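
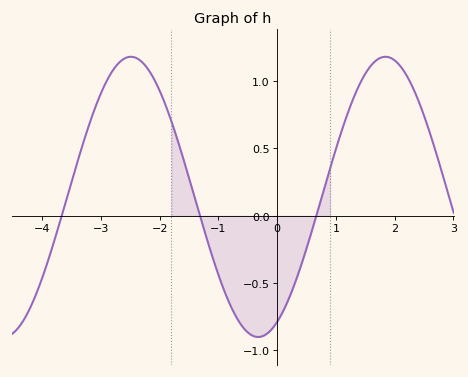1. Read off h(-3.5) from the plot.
0.252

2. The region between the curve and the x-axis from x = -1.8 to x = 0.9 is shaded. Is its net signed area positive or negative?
negative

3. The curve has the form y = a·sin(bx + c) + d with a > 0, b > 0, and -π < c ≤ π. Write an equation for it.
y = 1.04sin(1.45x - 1.1) + 0.14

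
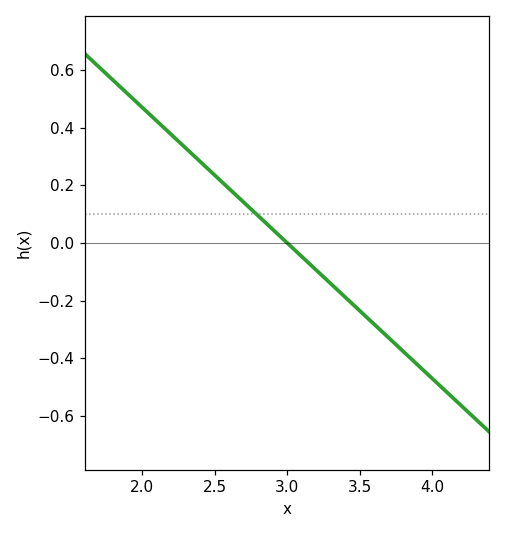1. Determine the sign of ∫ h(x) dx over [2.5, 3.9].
negative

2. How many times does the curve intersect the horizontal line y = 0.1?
1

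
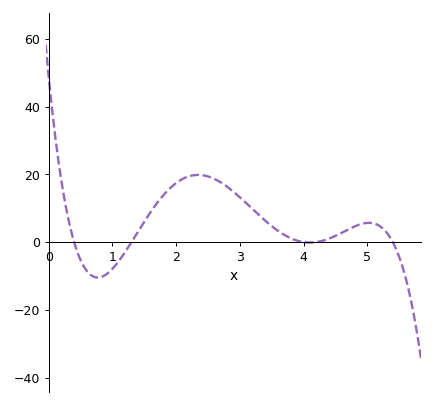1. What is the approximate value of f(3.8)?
1.13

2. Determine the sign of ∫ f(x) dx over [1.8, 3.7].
positive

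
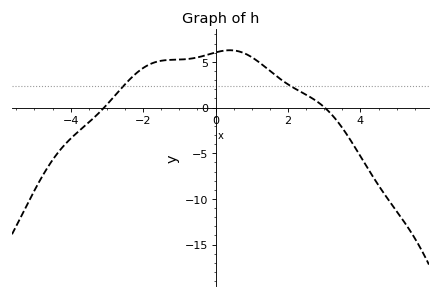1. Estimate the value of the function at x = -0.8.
5.3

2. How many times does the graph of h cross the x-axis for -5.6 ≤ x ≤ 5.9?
2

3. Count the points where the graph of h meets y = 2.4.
2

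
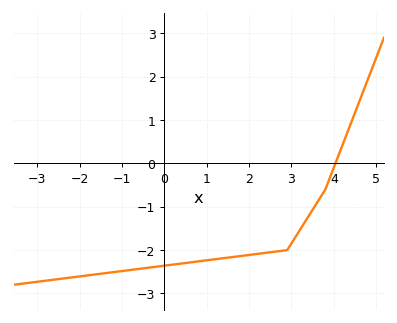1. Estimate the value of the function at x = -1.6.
-2.6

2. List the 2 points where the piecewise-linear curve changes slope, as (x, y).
(2.9, -2); (3.8, -0.6)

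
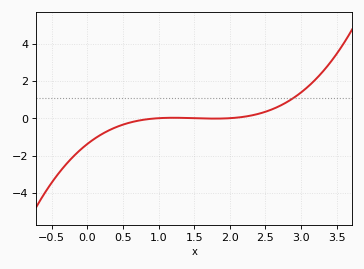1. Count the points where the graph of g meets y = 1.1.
1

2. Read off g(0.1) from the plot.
-1.2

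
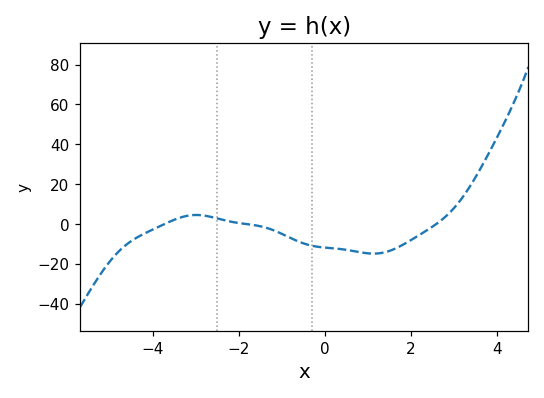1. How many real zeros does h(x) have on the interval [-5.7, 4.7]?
3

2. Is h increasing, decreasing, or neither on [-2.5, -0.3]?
decreasing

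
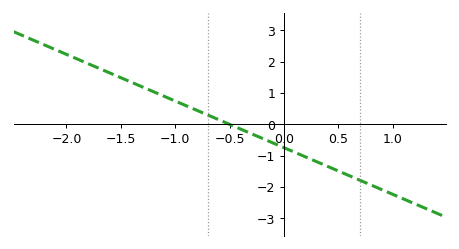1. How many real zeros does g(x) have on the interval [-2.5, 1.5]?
1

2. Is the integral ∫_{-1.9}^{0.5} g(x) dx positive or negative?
positive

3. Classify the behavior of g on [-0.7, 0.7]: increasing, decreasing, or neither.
decreasing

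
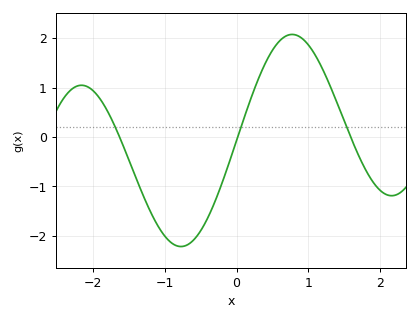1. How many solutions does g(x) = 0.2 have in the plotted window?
3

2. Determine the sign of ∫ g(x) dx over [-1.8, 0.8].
negative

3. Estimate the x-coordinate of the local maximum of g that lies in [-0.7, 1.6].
0.776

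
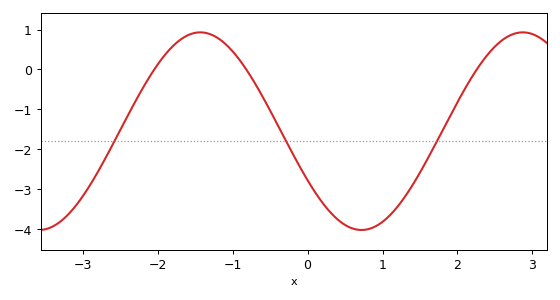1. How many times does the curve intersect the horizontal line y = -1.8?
3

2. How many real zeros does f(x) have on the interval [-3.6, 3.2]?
3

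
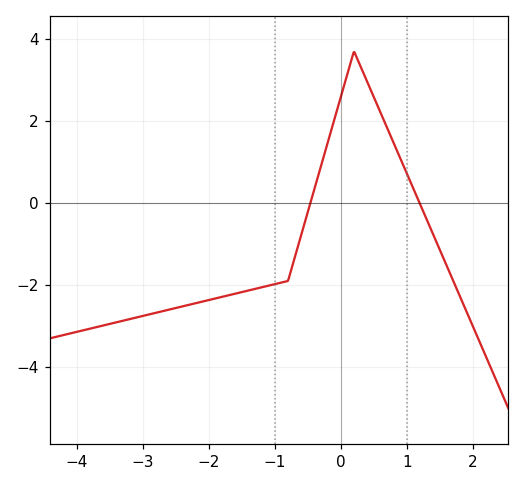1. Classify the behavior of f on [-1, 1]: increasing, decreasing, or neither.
neither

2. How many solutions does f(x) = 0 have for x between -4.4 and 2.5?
2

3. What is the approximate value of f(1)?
0.726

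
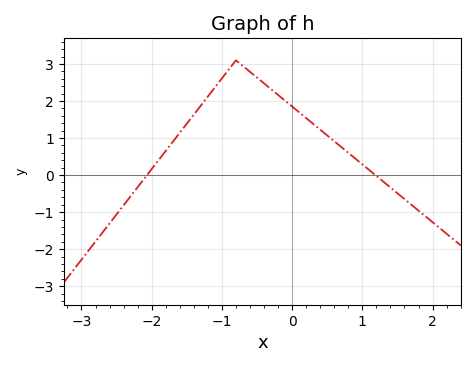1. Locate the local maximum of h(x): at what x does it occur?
-0.801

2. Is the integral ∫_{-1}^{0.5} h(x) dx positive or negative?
positive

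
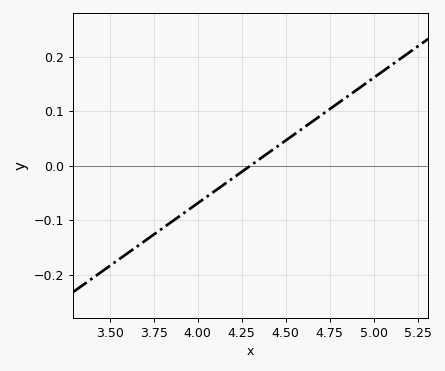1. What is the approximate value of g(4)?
-0.069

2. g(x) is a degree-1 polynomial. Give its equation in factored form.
y = 0.23(x - 4.3)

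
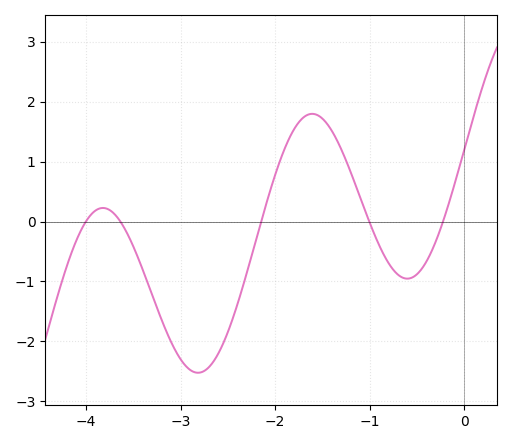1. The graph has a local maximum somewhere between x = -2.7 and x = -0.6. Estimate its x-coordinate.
-1.61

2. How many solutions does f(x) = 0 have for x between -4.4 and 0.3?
5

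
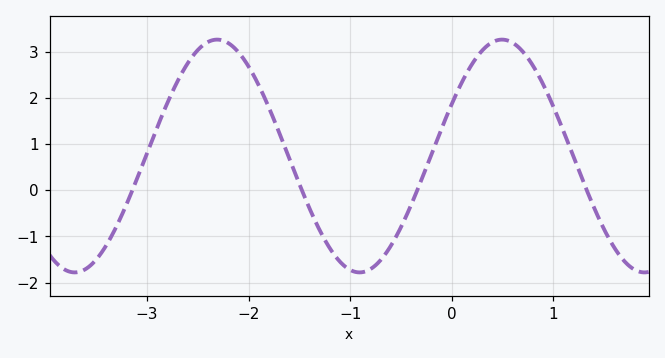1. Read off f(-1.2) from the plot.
-1.26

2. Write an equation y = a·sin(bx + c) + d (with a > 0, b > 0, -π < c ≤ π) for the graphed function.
y = 2.52sin(2.24x + 0.462) + 0.74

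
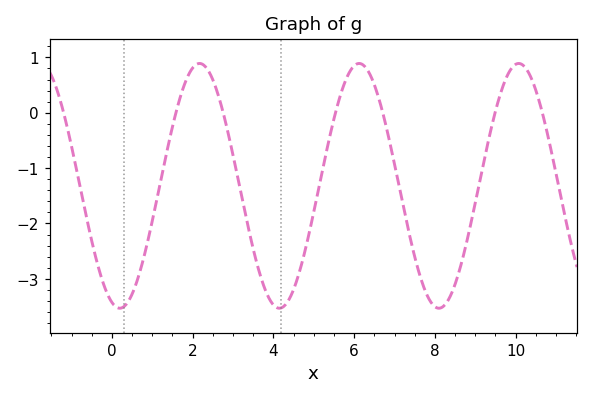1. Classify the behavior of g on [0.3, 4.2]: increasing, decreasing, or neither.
neither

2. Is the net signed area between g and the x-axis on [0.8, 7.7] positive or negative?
negative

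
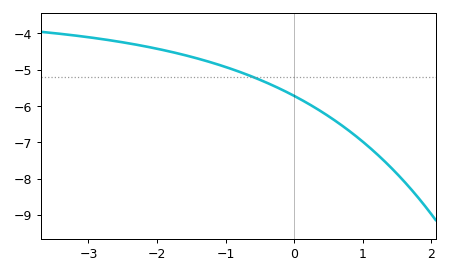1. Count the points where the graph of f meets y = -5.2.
1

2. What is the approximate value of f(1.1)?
-7.14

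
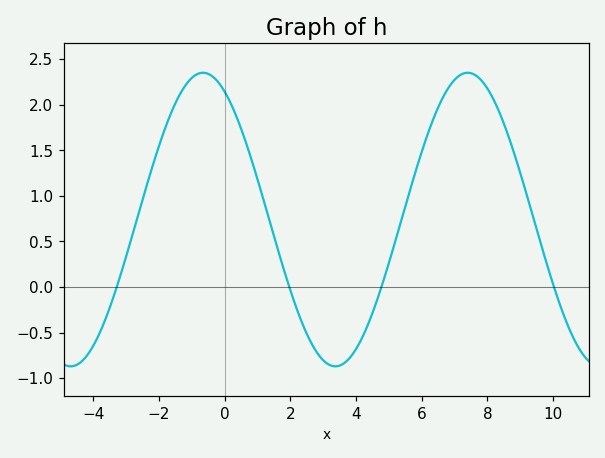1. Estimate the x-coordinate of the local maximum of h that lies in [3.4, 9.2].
7.4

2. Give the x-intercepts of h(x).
-3.28, 1.97, 4.77, 10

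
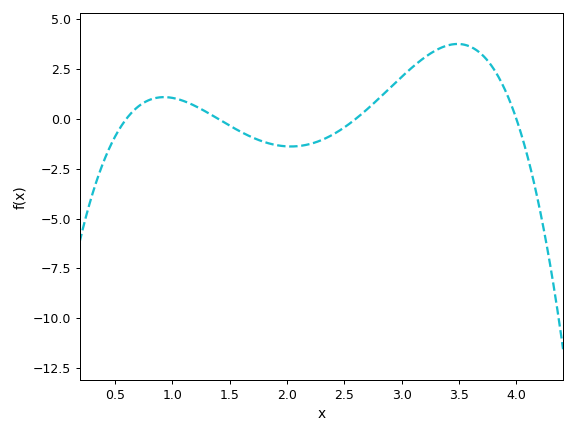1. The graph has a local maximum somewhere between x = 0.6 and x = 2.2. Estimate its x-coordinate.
0.928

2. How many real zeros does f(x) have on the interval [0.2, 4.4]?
4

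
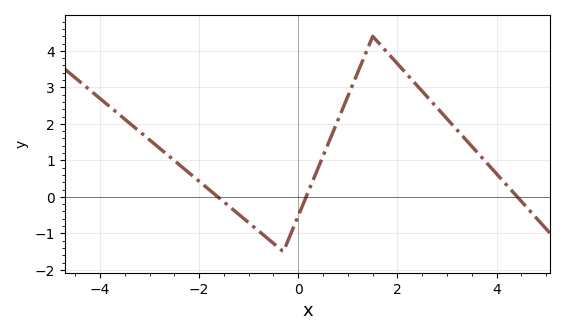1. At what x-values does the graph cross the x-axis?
-1.62, 0.158, 4.42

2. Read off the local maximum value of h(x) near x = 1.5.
4.4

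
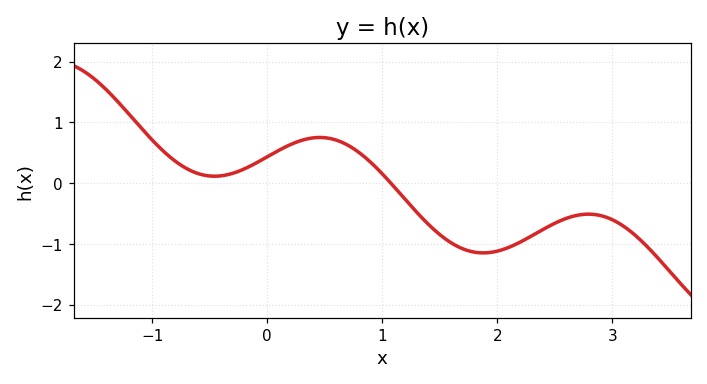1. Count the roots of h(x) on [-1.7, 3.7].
1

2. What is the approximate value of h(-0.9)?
0.522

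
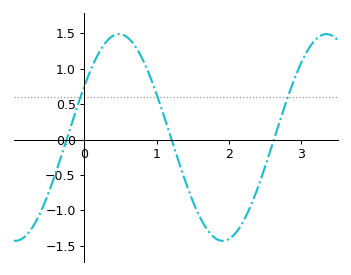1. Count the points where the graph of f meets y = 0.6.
3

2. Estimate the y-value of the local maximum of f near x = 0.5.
1.49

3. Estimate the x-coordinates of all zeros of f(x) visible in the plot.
-0.247, 1.21, 2.62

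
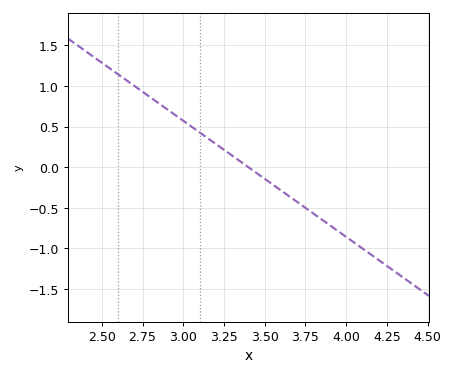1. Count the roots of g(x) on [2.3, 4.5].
1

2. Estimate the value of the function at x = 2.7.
1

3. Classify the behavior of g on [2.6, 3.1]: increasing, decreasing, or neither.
decreasing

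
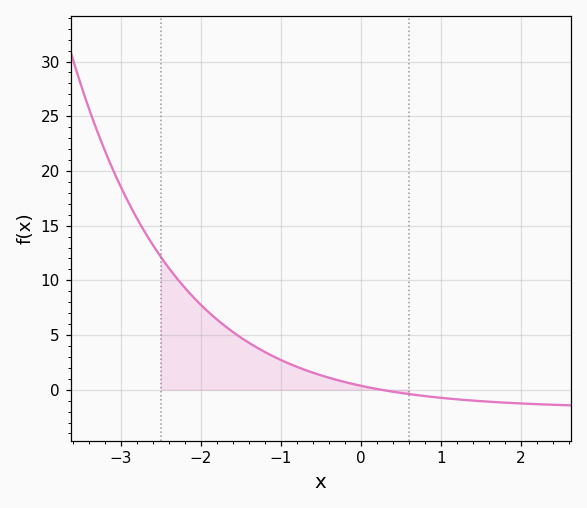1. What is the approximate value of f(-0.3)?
1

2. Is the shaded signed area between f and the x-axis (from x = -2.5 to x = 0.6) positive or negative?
positive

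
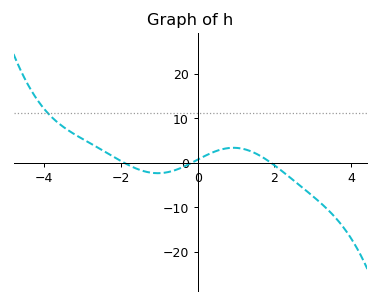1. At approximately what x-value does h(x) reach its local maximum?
0.932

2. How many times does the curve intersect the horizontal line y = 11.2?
1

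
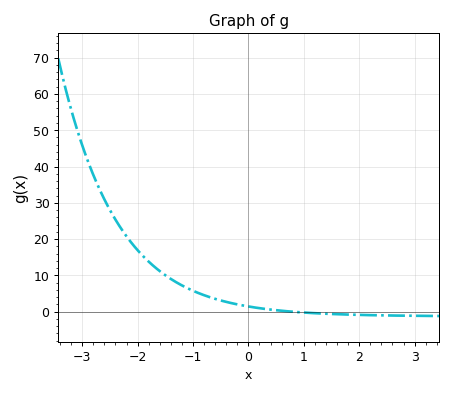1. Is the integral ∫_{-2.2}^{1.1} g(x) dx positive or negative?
positive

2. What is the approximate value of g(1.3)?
-0.536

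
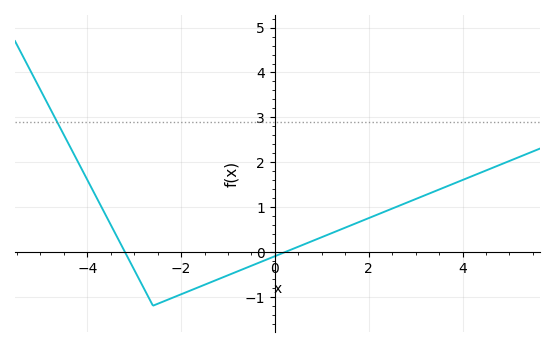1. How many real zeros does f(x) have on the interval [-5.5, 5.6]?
2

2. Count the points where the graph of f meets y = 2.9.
1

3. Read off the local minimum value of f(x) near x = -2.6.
-1.2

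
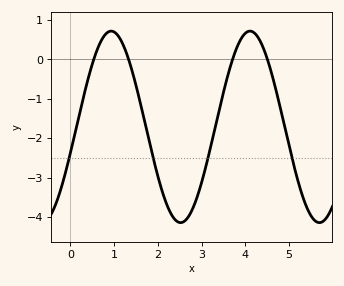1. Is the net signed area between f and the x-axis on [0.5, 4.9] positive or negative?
negative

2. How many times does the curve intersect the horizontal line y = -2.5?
4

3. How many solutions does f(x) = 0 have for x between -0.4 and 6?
4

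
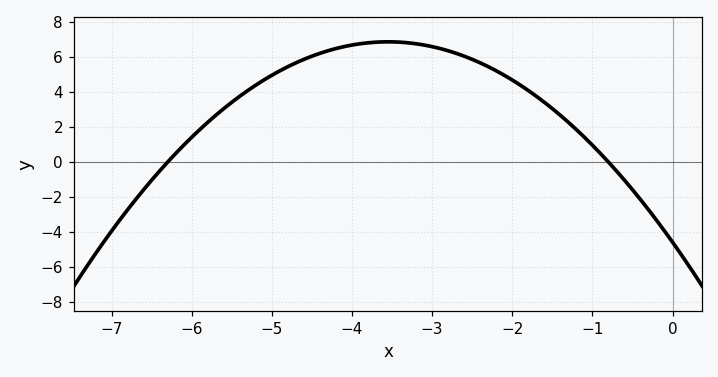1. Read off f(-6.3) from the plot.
0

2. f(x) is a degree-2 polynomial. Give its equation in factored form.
y = -0.91(x + 6.3)(x + 0.8)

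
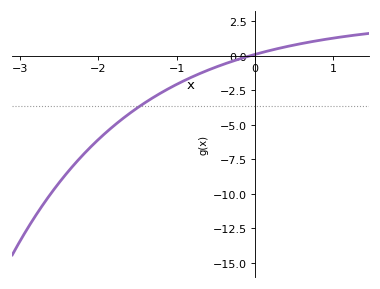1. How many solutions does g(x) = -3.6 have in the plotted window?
1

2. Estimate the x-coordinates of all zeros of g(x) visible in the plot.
-0.1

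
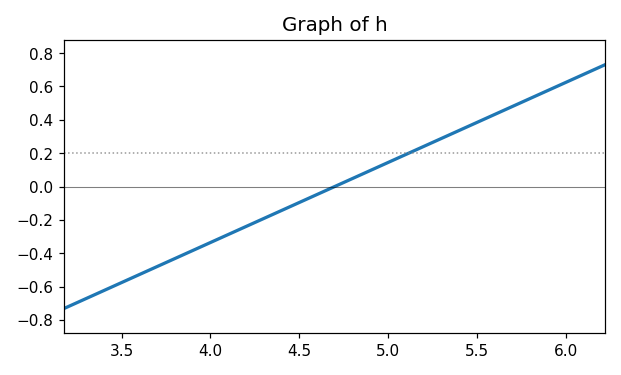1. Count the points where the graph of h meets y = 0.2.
1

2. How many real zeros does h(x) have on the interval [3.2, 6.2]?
1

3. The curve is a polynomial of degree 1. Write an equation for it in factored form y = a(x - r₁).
y = 0.48(x - 4.7)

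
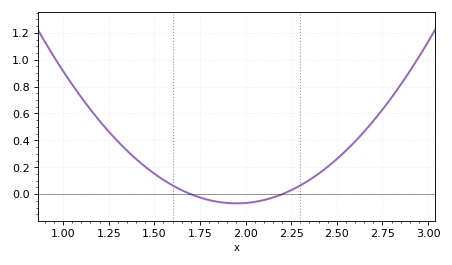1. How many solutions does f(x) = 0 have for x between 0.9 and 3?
2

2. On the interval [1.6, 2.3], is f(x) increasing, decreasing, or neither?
neither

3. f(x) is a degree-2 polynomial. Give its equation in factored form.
y = 1.09(x - 1.7)(x - 2.2)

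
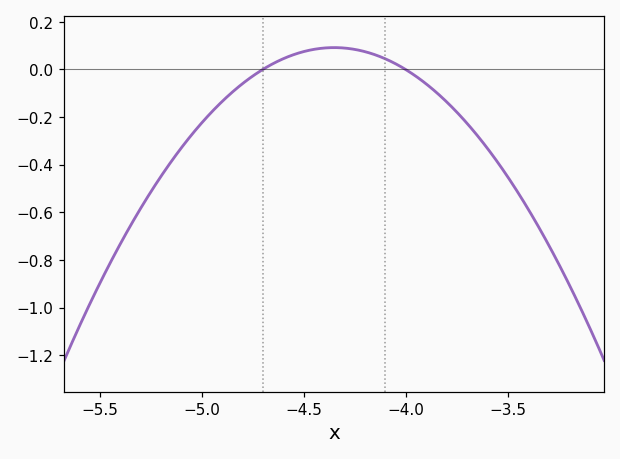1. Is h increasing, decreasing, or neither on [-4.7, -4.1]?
neither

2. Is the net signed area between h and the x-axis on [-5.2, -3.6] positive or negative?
negative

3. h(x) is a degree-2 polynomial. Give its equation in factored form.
y = -0.75(x + 4.7)(x + 4)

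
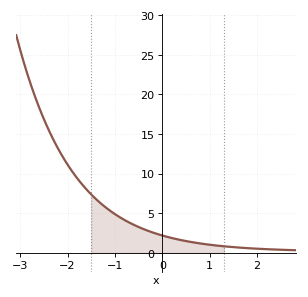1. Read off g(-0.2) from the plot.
2.56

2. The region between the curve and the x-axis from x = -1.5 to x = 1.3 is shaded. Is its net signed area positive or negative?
positive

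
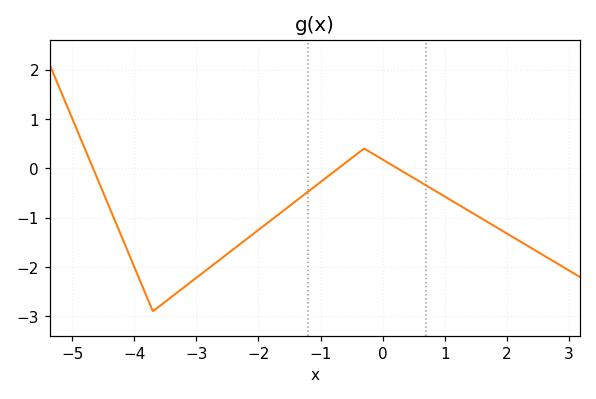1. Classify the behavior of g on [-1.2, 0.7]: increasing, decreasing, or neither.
neither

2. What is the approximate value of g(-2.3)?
-1.5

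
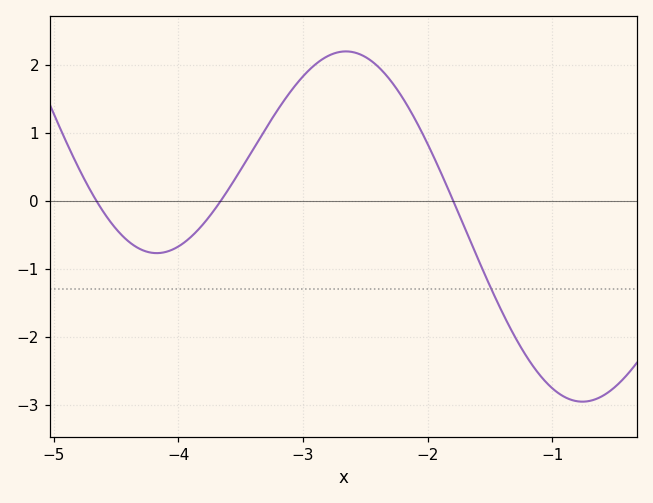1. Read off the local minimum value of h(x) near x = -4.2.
-0.8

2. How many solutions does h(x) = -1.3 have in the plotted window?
1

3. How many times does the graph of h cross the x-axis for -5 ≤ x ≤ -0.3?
3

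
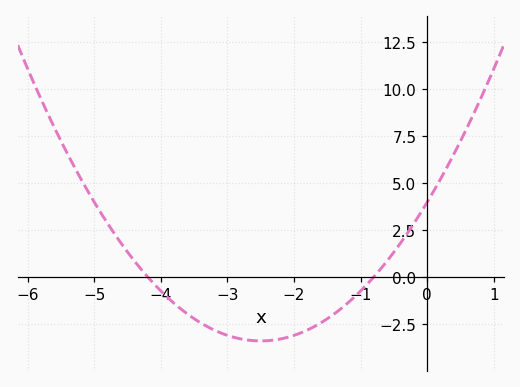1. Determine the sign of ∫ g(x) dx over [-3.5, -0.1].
negative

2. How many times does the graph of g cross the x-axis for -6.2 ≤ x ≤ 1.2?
2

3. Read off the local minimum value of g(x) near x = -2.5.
-3.4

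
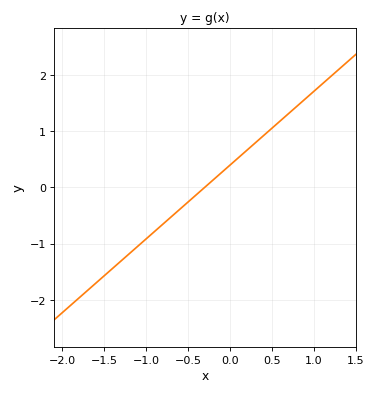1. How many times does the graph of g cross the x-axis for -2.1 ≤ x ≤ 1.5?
1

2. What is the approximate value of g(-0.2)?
0.131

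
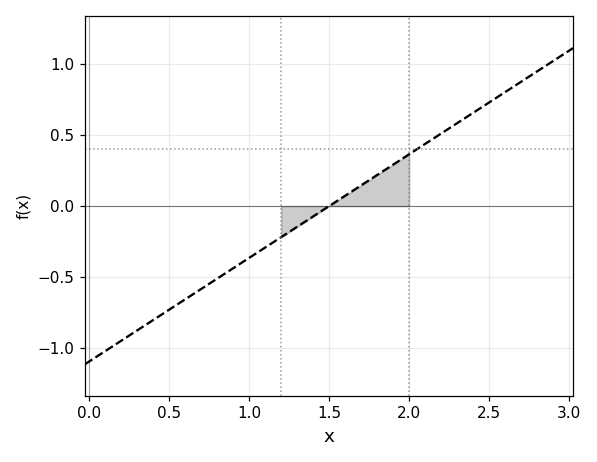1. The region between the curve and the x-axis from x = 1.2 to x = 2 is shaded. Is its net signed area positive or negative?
positive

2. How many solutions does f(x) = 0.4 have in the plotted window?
1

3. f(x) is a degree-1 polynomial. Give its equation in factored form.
y = 0.73(x - 1.5)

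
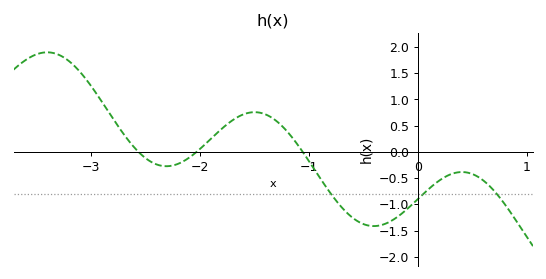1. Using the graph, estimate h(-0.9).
-0.493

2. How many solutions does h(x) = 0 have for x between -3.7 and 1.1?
3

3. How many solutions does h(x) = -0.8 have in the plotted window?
3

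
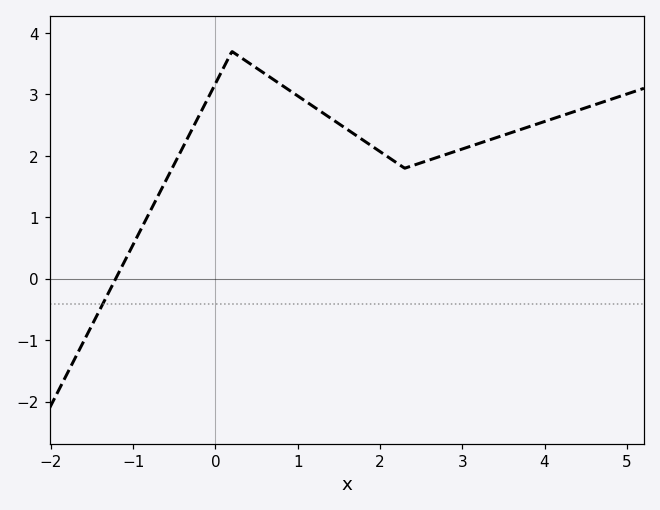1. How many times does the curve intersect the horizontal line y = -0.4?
1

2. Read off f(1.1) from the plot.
2.89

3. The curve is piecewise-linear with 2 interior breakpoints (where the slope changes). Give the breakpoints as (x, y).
(0.2, 3.7); (2.3, 1.8)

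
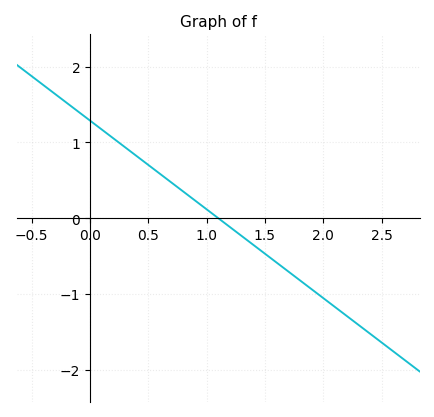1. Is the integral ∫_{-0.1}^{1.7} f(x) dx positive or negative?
positive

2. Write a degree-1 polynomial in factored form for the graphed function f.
y = -1.17(x - 1.1)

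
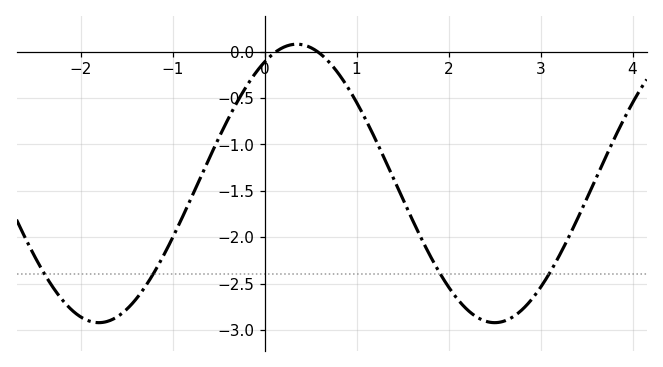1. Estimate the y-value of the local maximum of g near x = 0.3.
0.1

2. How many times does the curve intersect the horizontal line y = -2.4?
4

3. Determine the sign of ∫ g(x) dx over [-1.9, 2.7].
negative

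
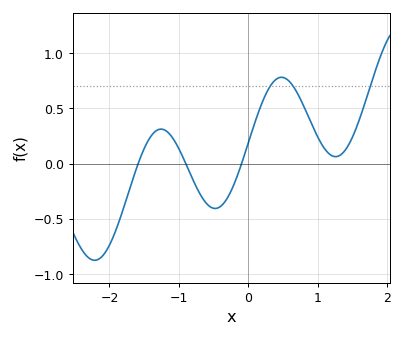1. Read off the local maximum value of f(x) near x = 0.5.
0.8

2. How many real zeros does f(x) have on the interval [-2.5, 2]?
3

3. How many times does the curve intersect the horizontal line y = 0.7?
3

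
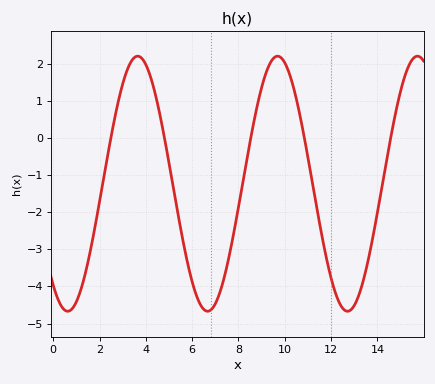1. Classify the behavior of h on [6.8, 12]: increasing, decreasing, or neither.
neither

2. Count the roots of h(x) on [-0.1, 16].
5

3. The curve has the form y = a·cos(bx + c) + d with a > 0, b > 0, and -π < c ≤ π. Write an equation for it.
y = 3.44cos(1.04x + 2.49) - 1.23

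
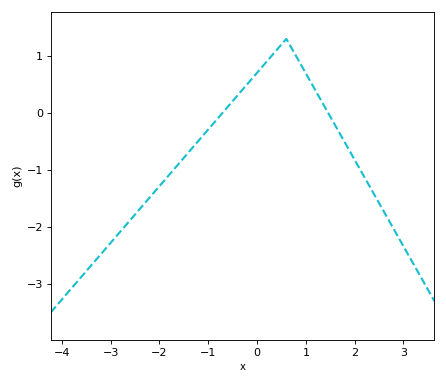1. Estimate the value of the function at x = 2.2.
-1.1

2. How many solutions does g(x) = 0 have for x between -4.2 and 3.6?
2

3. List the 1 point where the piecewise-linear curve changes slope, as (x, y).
(0.6, 1.3)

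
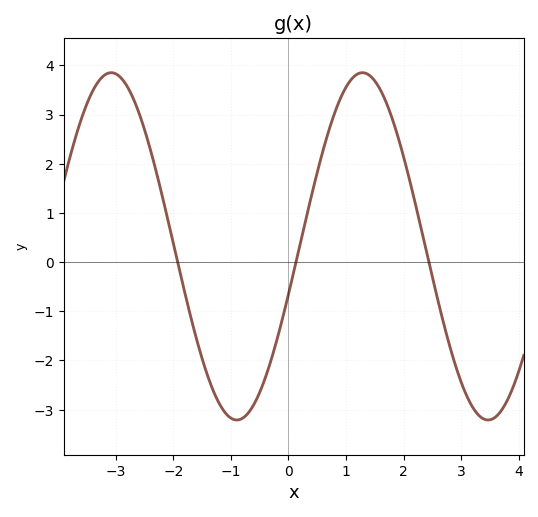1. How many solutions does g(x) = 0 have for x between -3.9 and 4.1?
3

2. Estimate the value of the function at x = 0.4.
1.4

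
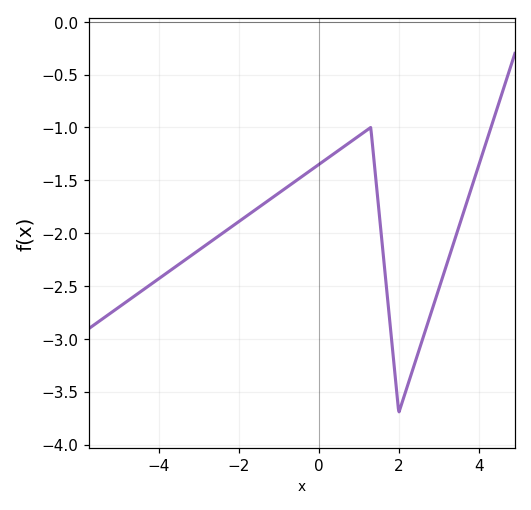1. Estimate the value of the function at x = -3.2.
-2.2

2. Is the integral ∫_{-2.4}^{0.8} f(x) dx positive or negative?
negative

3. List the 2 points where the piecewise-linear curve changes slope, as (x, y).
(1.3, -1); (2, -3.7)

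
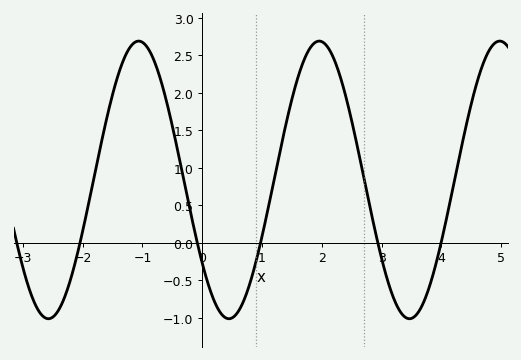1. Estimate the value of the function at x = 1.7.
2.45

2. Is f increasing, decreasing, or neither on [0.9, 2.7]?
neither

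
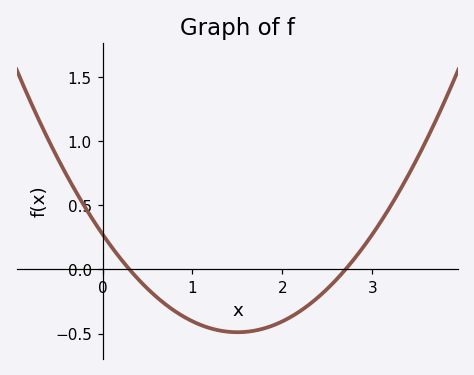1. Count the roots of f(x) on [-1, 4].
2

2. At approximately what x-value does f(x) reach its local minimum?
1.5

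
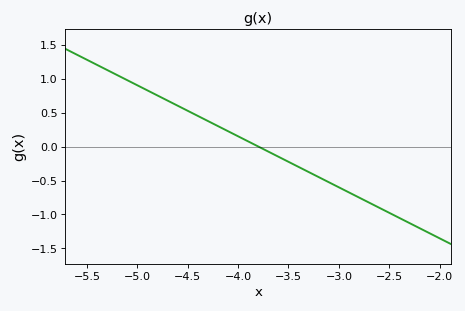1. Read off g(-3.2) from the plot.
-0.45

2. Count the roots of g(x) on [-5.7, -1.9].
1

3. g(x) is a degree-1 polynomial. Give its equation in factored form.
y = -0.75(x + 3.8)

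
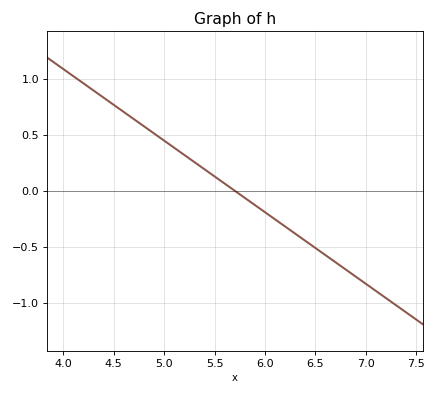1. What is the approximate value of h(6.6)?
-0.576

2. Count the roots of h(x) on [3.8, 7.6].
1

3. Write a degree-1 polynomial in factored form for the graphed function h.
y = -0.64(x - 5.7)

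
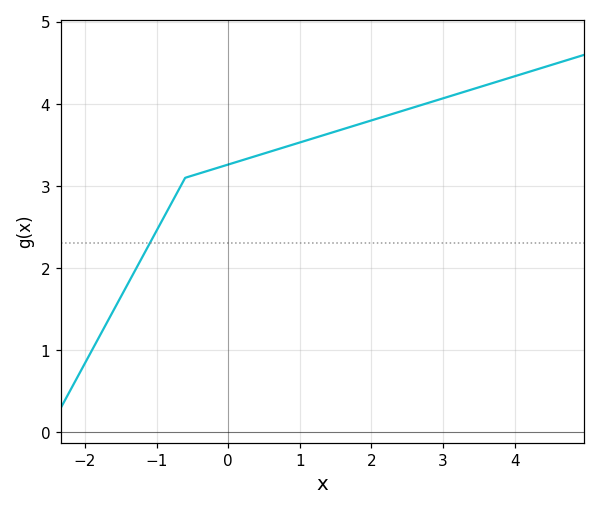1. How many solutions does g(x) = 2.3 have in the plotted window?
1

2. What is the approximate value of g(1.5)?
3.67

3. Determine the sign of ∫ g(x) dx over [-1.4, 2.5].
positive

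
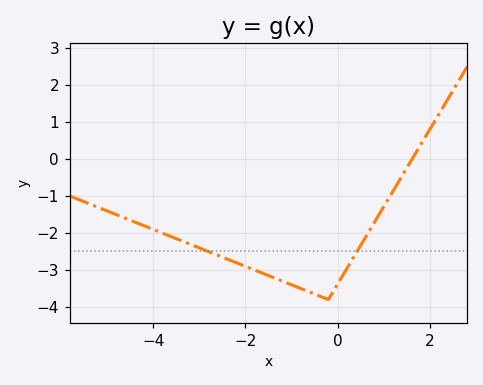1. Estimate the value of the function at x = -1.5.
-3.2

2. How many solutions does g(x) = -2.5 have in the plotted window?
2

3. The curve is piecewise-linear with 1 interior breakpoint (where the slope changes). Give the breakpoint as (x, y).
(-0.2, -3.8)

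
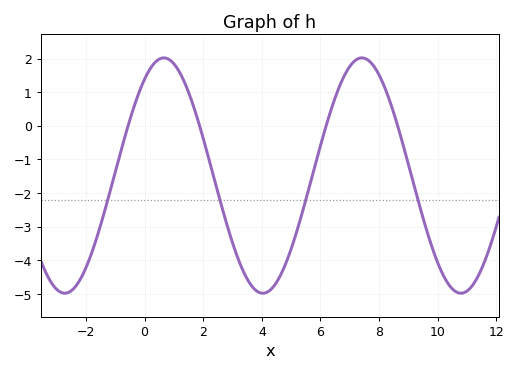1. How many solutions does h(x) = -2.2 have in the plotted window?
4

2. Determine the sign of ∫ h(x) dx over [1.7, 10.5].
negative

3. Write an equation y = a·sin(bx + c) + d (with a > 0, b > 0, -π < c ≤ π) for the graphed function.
y = 3.5sin(0.93x + 0.96) - 1.48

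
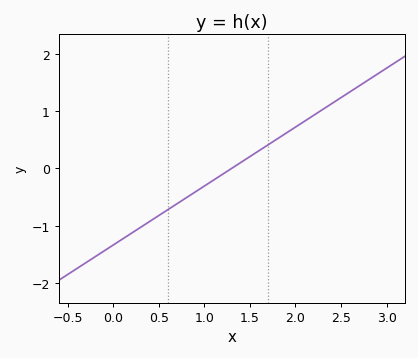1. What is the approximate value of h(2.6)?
1.3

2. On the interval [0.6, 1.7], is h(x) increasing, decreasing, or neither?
increasing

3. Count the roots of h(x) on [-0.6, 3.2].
1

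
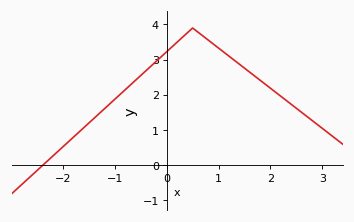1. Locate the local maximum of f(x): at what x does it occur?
0.5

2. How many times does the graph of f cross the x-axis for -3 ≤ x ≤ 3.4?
1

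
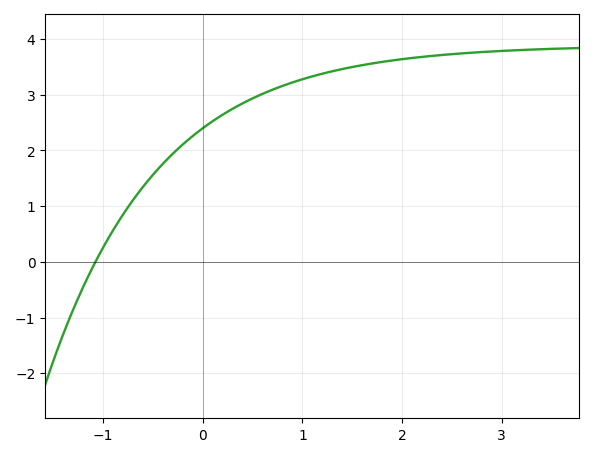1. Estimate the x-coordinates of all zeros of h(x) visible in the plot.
-1.08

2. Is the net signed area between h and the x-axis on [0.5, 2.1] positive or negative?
positive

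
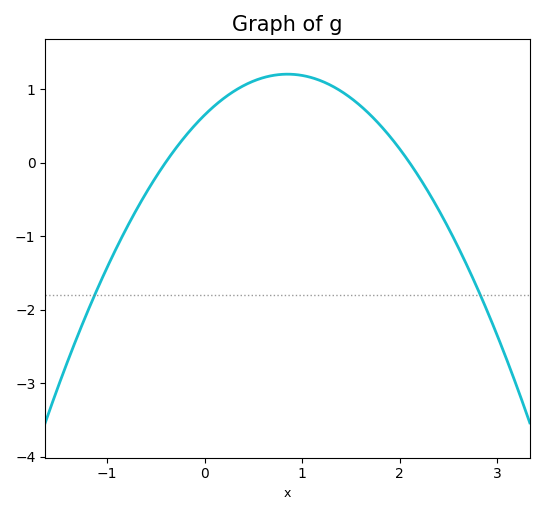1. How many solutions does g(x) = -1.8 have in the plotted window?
2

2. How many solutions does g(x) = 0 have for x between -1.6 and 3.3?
2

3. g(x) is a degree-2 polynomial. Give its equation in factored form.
y = -0.77(x + 0.4)(x - 2.1)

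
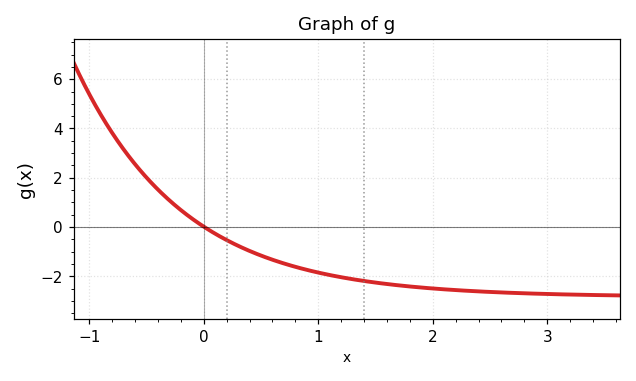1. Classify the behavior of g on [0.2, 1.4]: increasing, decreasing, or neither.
decreasing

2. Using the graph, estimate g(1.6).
-2.31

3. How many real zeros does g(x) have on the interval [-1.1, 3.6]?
1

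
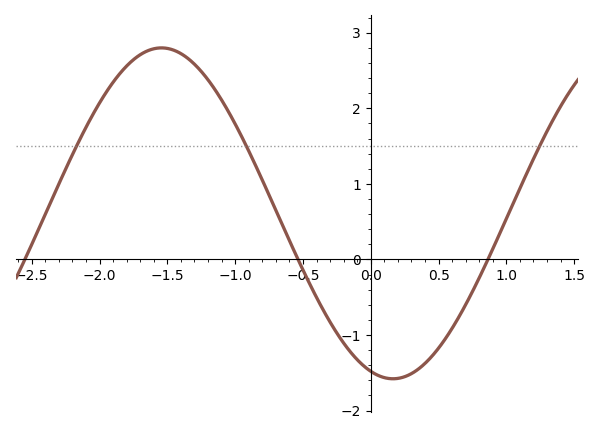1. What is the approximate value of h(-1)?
1.79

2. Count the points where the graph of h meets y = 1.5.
3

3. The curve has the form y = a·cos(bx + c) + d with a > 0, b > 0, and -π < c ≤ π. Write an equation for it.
y = 2.19cos(1.84x + 2.84) + 0.61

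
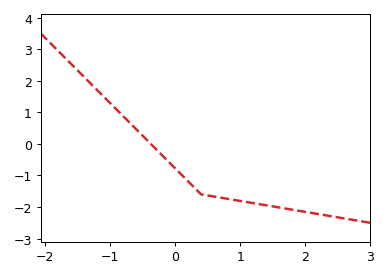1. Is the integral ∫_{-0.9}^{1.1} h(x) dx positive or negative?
negative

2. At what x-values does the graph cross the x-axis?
-0.4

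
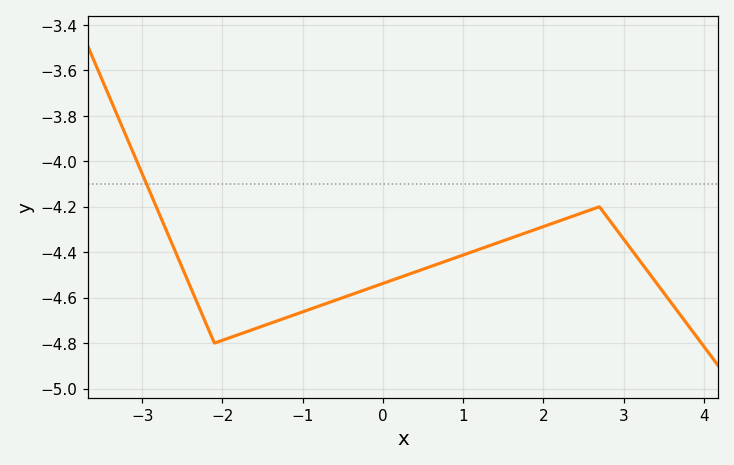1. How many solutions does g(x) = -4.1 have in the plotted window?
1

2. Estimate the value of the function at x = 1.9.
-4.3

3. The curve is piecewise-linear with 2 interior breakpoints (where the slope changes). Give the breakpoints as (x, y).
(-2.1, -4.8); (2.7, -4.2)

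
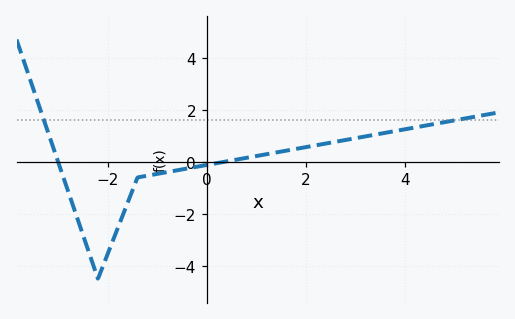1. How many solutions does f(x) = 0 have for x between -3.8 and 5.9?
2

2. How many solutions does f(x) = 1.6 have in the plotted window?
2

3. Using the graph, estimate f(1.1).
0.256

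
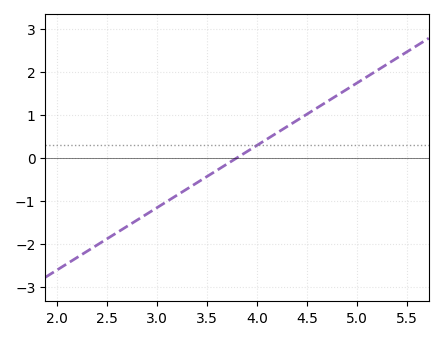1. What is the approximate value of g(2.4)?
-2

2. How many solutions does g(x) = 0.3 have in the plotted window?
1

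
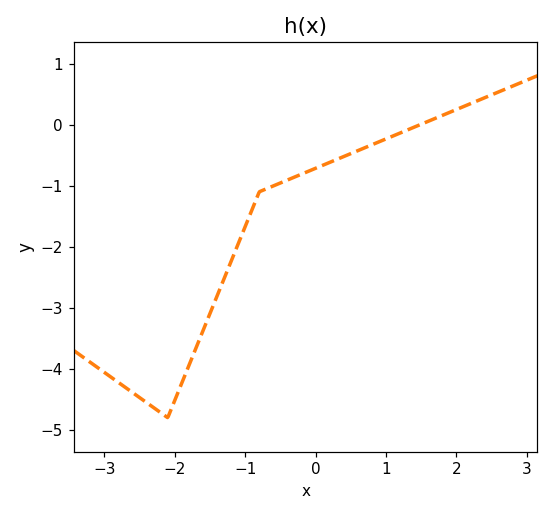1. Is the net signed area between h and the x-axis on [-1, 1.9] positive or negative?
negative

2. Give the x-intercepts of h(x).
1.5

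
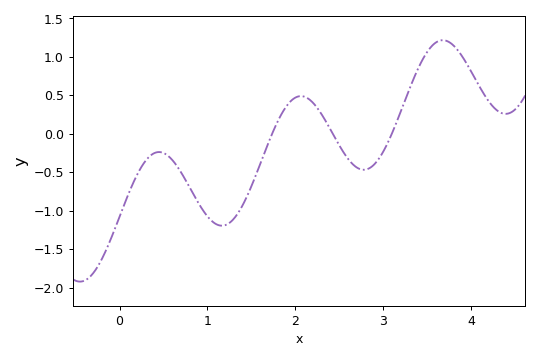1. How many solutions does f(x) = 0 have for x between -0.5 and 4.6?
3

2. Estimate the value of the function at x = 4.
0.816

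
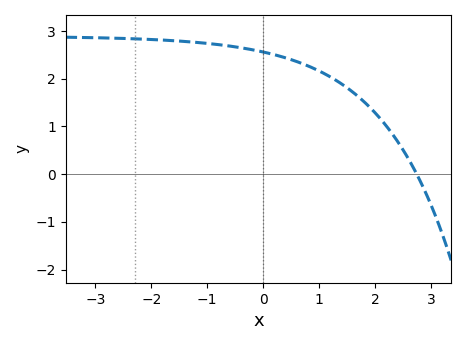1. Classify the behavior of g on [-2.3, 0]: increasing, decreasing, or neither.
decreasing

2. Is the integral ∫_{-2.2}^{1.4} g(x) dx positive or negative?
positive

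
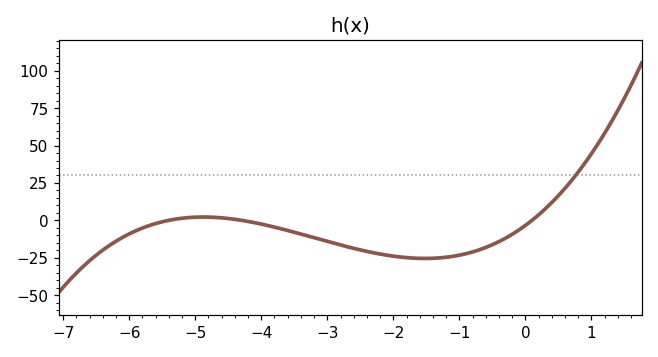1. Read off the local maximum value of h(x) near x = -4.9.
2.19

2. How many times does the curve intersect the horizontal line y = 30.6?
1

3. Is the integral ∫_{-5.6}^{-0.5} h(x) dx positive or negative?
negative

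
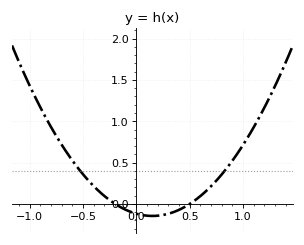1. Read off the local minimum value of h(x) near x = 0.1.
-0.15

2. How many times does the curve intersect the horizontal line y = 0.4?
2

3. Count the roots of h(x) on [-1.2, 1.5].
2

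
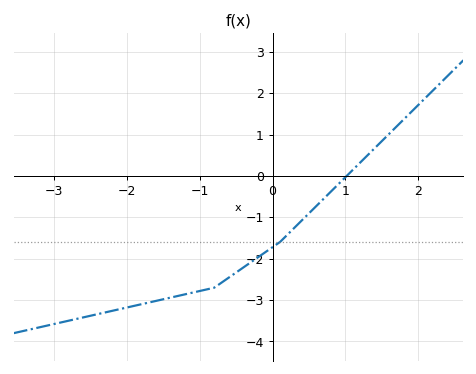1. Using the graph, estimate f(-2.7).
-3.46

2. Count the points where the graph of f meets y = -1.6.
1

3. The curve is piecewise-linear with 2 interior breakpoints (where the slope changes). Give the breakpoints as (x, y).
(-0.8, -2.7); (0.1, -1.6)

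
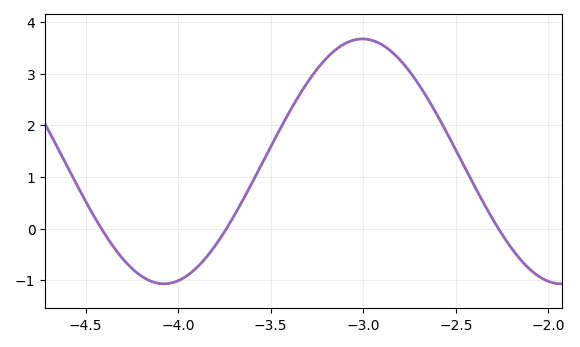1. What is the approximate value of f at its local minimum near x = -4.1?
-1.07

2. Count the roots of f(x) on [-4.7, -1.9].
3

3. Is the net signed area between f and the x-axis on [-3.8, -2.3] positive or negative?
positive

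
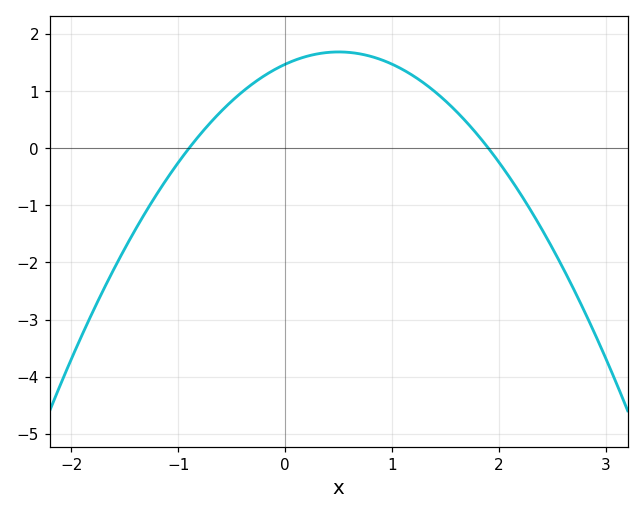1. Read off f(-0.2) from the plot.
1.26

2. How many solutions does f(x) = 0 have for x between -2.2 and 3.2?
2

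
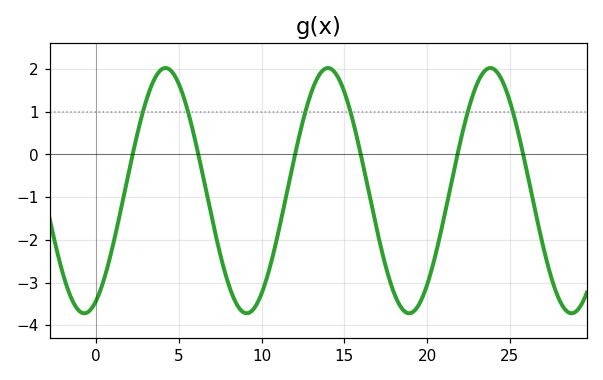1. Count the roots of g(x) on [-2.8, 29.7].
6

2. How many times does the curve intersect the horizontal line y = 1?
6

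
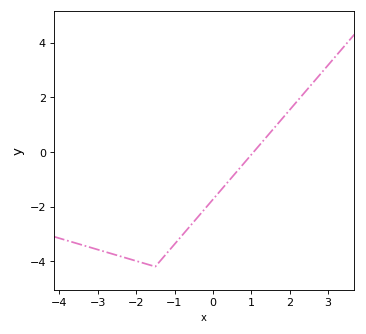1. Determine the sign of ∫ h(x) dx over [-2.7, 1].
negative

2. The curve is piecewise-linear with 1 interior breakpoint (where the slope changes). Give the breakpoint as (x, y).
(-1.5, -4.2)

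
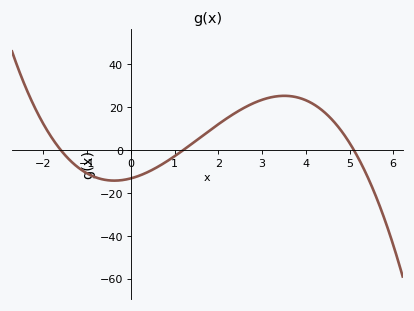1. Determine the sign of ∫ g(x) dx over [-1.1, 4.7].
positive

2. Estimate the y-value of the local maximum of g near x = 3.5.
26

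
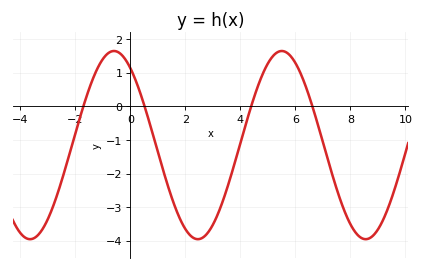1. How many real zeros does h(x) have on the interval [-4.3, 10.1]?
4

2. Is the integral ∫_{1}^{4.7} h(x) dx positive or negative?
negative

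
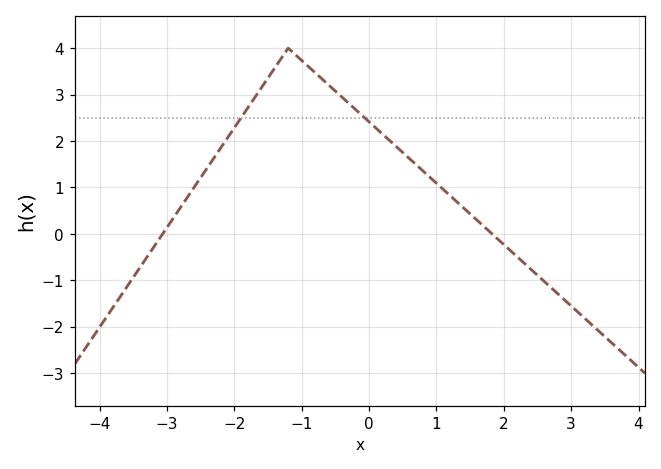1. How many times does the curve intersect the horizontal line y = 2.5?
2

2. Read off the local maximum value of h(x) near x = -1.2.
4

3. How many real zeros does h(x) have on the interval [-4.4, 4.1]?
2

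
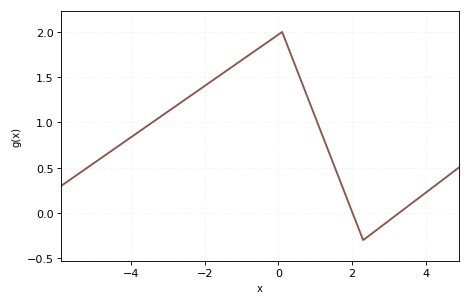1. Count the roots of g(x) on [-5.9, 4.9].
2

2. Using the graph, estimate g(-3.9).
0.867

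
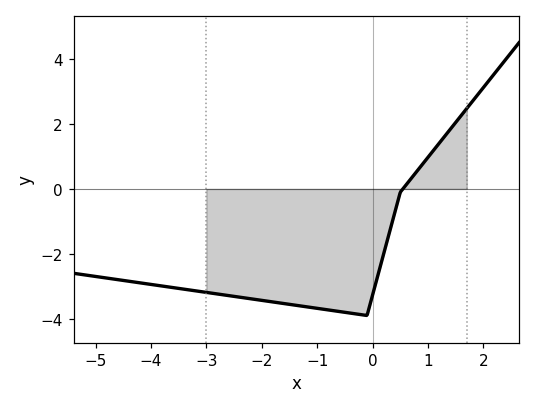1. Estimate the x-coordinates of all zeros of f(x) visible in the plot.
0.547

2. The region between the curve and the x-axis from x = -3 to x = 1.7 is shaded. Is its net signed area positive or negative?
negative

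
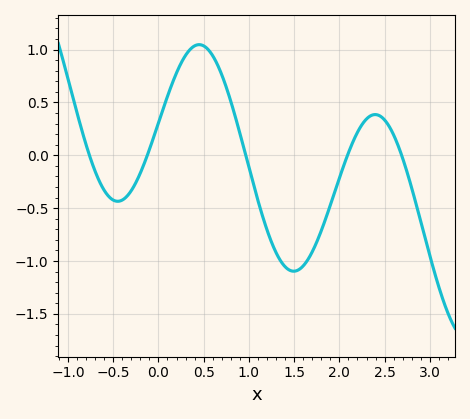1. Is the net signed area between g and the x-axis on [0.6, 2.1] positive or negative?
negative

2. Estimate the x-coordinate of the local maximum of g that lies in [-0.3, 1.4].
0.451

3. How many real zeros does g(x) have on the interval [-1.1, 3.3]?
5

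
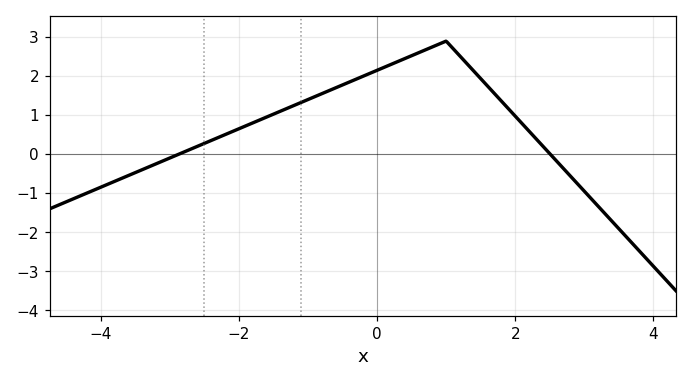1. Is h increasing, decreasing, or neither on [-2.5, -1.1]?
increasing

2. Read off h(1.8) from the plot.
1.4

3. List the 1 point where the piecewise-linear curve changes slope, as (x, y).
(1, 2.9)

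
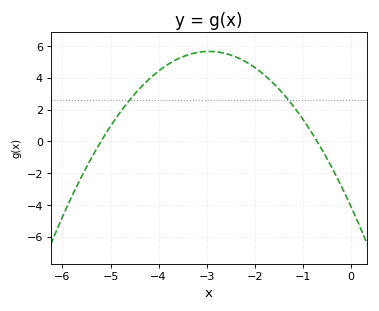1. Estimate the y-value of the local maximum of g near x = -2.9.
5.67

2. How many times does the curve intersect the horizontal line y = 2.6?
2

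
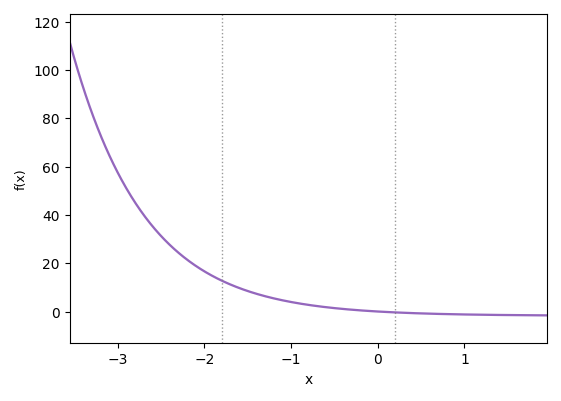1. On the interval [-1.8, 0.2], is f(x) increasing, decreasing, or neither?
decreasing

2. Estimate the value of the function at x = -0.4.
1.1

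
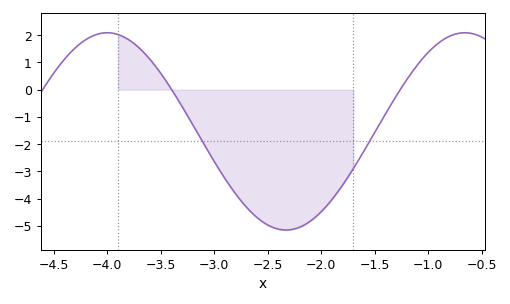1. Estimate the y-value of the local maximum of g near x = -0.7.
2.1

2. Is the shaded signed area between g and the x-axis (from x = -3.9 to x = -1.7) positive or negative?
negative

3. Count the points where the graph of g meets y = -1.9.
2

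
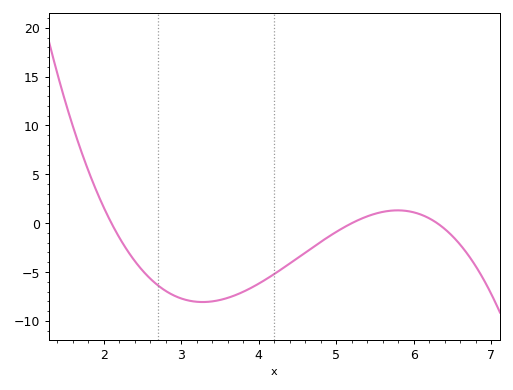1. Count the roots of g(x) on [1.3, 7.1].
3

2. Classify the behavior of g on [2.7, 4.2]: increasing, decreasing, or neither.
neither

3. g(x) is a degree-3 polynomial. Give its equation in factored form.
y = -1.18(x - 2.1)(x - 5.2)(x - 6.3)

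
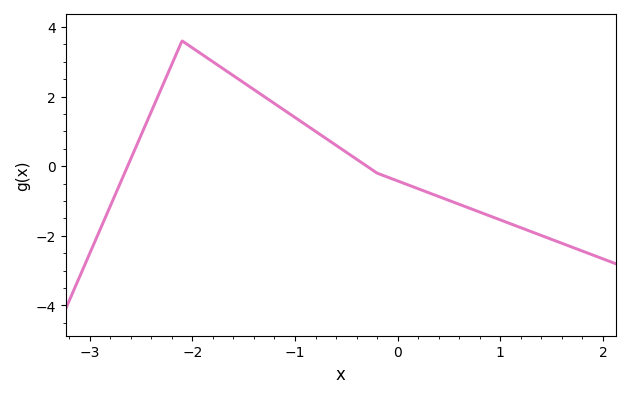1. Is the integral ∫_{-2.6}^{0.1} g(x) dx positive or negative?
positive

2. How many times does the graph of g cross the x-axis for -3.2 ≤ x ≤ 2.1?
2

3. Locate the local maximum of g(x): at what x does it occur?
-2.1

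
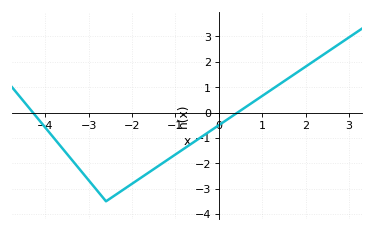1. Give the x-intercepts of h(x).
-4.2, 0.4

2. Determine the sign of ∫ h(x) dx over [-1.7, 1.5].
negative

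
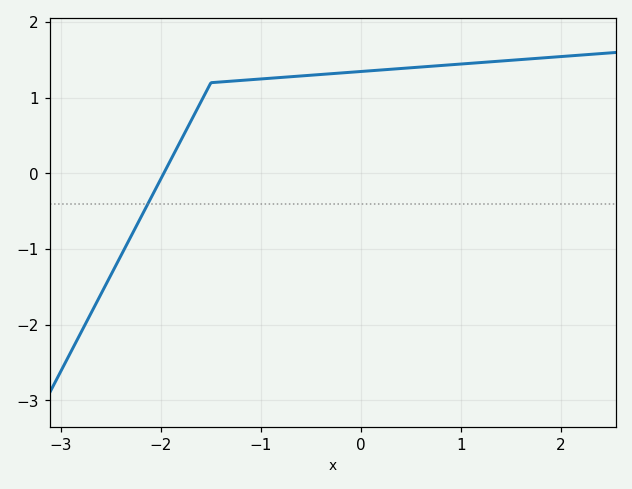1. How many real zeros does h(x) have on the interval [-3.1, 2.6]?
1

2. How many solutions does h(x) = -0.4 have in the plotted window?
1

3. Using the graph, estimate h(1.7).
1.52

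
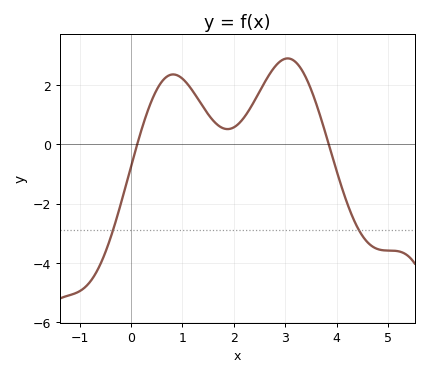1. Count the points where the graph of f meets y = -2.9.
2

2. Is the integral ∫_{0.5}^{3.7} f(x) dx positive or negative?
positive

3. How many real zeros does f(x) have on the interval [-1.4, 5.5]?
2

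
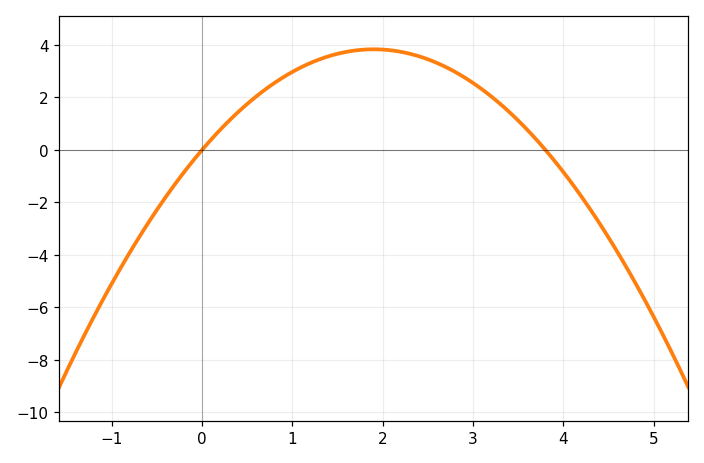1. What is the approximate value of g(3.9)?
-0.4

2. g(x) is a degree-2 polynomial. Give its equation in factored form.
y = -1.06(x - 0)(x - 3.8)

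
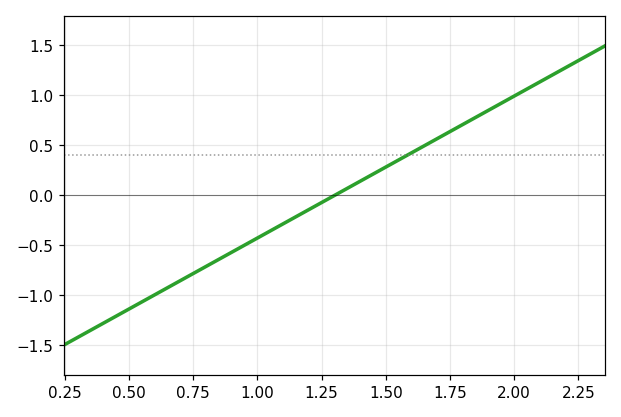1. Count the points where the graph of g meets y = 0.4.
1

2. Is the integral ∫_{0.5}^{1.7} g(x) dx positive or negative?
negative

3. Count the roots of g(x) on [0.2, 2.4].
1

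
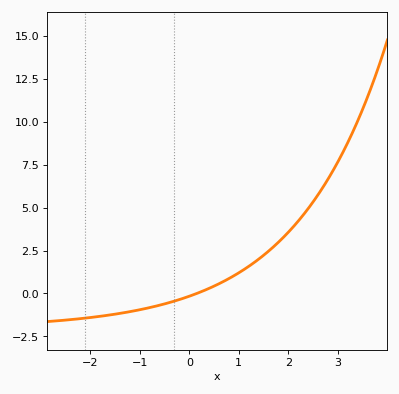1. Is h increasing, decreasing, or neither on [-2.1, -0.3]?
increasing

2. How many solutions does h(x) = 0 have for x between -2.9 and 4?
1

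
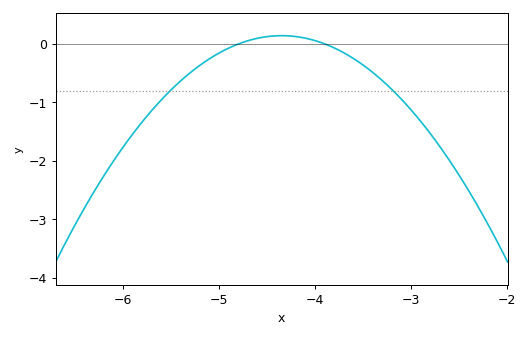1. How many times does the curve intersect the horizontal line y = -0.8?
2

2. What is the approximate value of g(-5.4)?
-0.63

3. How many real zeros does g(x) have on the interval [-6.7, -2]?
2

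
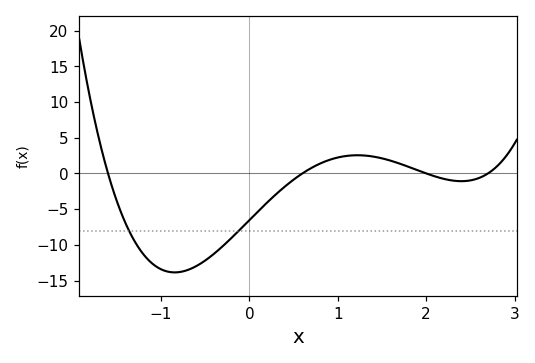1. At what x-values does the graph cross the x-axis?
-1.6, 0.6, 2, 2.7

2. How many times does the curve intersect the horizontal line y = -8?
2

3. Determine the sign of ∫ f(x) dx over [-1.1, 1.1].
negative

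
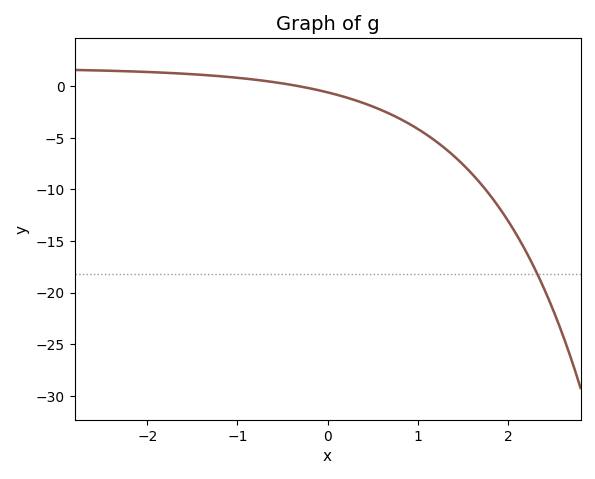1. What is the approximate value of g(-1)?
1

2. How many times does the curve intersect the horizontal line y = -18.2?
1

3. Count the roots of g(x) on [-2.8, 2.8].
1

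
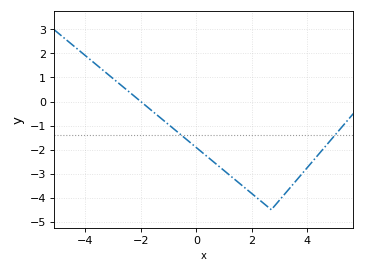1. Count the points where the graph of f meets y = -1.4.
2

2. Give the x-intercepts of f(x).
-2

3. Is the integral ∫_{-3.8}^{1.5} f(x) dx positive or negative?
negative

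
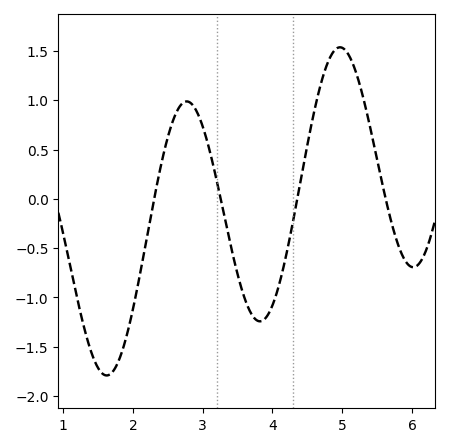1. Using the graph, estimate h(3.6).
-1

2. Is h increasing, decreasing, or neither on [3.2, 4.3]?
neither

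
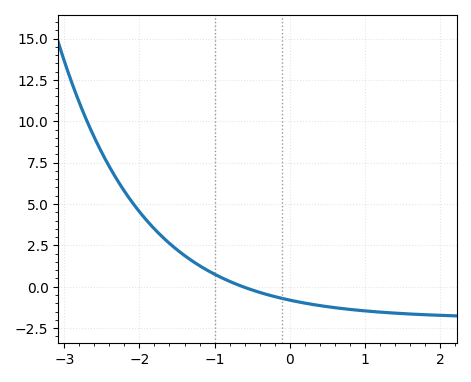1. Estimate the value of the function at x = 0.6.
-1.27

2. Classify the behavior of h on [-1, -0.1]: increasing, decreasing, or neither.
decreasing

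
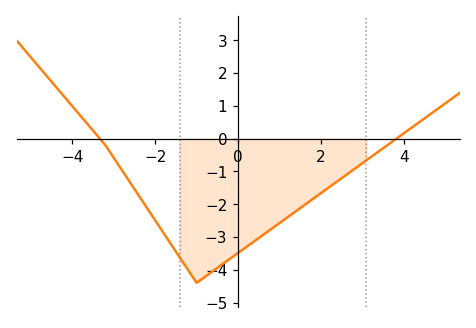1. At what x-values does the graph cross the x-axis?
-3.33, 3.82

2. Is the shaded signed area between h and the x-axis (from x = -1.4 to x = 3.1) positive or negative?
negative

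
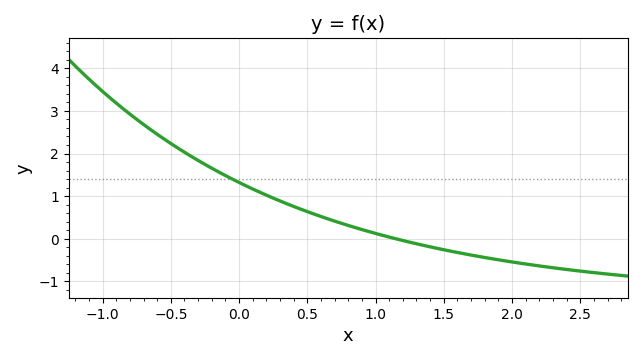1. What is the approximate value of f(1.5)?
-0.3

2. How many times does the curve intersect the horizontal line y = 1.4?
1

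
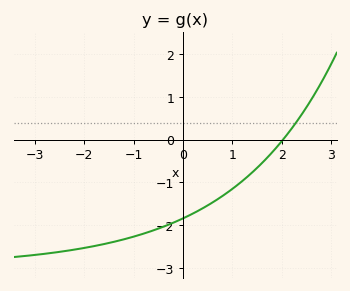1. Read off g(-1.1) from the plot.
-2.3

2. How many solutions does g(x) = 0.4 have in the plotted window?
1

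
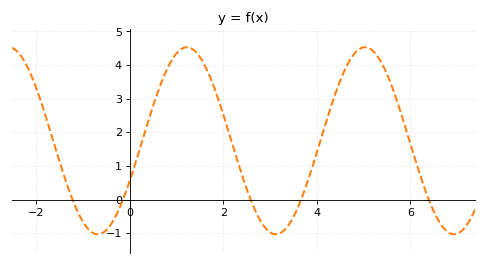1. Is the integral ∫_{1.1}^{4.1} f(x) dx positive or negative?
positive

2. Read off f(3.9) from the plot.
1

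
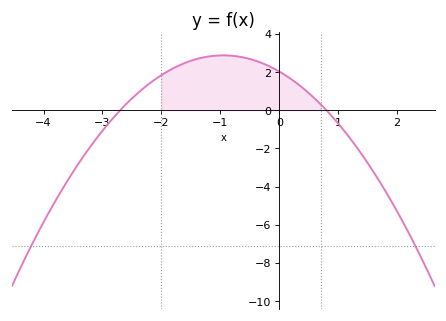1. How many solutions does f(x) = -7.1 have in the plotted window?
2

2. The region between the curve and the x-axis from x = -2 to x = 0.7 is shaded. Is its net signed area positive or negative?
positive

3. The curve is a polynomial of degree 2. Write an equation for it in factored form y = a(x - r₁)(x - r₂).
y = -0.94(x + 2.7)(x - 0.8)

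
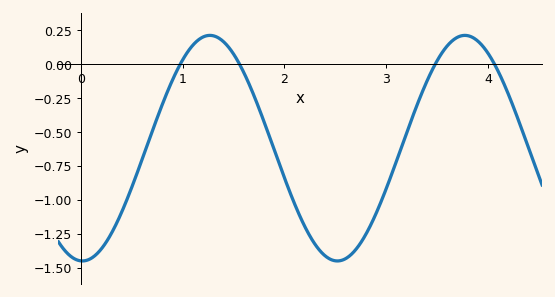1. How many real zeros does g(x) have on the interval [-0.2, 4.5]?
4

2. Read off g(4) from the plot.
0.077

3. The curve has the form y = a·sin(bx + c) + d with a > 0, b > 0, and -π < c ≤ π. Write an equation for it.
y = 0.83sin(2.51x - 1.61) - 0.62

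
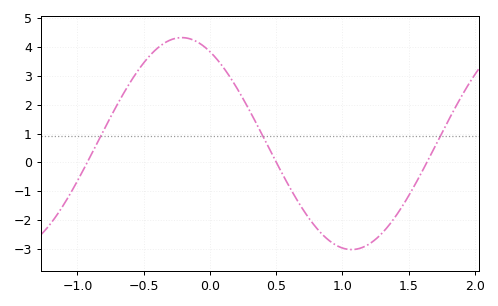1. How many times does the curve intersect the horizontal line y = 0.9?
3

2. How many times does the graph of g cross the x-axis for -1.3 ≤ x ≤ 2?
3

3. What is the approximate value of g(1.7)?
0.549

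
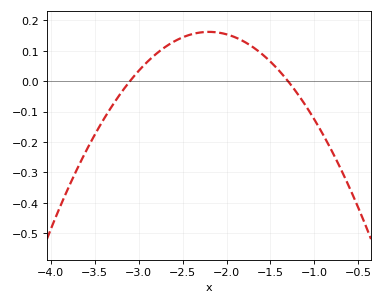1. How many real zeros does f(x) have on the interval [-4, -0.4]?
2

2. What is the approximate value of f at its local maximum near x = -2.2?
0.16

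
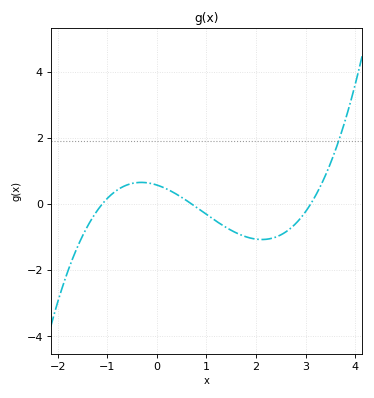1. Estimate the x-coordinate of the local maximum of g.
-0.3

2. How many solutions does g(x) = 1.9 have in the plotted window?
1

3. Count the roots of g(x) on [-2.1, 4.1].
3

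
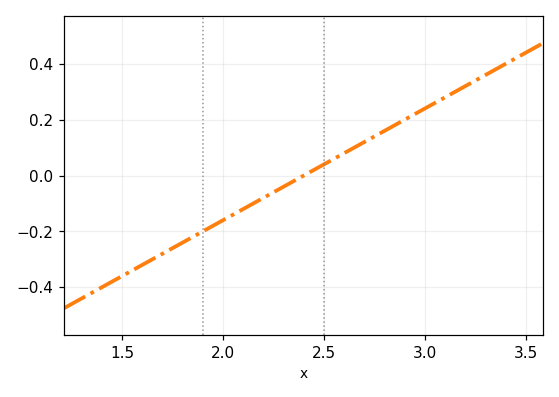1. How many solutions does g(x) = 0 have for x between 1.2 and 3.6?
1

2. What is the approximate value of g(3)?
0.24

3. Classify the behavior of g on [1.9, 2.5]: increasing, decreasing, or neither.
increasing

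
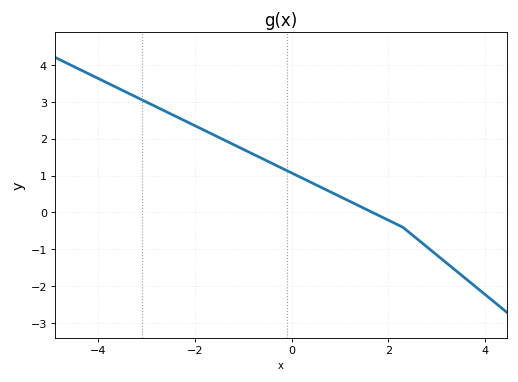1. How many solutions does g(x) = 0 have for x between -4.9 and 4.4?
1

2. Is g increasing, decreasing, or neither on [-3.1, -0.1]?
decreasing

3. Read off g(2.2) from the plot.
-0.3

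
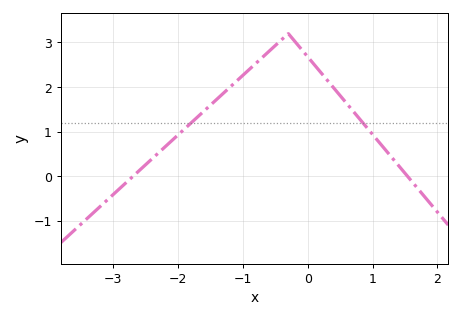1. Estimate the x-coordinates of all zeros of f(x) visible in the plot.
-2.7, 1.5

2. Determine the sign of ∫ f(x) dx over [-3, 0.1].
positive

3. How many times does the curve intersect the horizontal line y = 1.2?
2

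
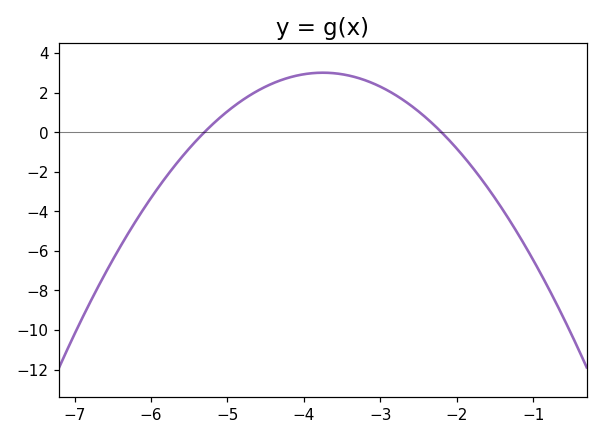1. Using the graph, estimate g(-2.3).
0.4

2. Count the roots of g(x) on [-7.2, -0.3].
2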